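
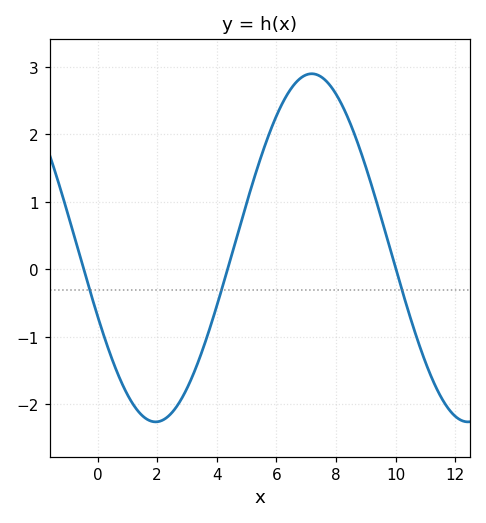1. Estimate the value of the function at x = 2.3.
-2.2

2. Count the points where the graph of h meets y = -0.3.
3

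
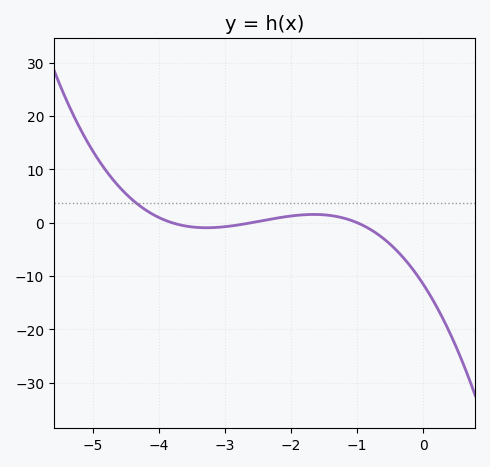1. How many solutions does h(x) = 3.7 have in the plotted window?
1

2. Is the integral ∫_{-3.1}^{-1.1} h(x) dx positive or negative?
positive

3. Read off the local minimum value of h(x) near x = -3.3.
-0.943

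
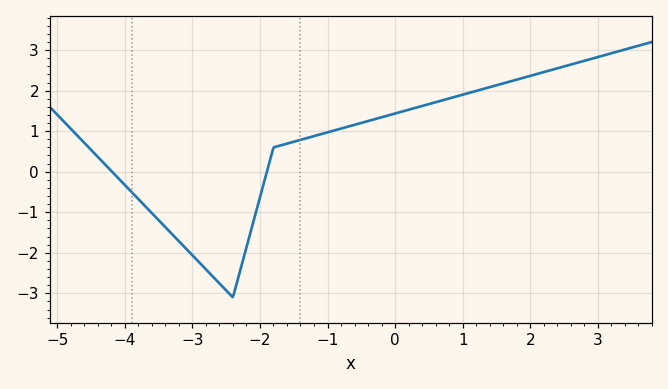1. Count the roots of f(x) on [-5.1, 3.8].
2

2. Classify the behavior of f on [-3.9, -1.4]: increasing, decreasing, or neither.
neither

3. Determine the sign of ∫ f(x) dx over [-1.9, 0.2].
positive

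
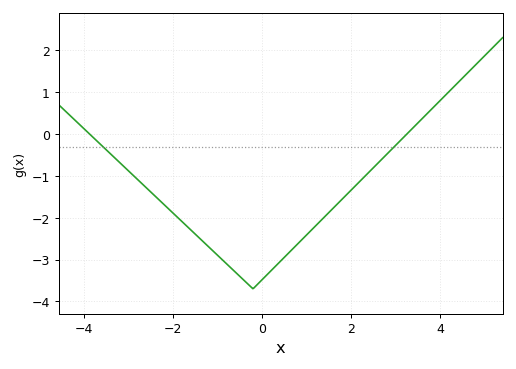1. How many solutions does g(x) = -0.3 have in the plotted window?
2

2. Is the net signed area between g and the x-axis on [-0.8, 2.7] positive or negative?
negative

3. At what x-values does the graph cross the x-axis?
-3.87, 3.25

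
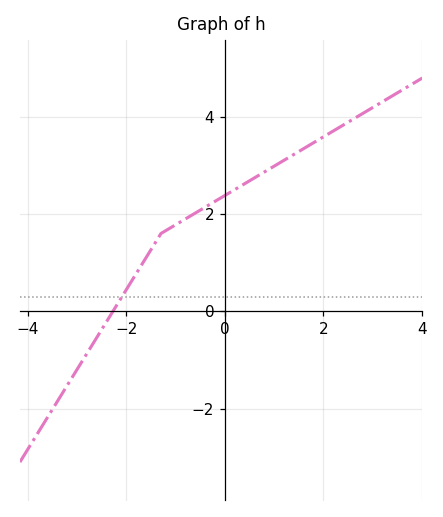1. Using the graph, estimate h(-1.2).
1.6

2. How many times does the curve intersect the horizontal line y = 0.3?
1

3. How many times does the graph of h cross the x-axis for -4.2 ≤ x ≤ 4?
1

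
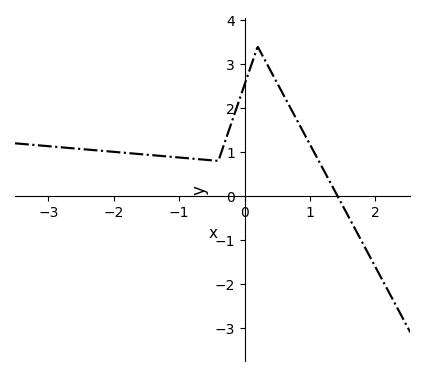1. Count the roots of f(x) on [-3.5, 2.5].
1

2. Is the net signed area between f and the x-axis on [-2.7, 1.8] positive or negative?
positive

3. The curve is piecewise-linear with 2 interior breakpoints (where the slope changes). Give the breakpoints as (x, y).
(-0.4, 0.8); (0.2, 3.4)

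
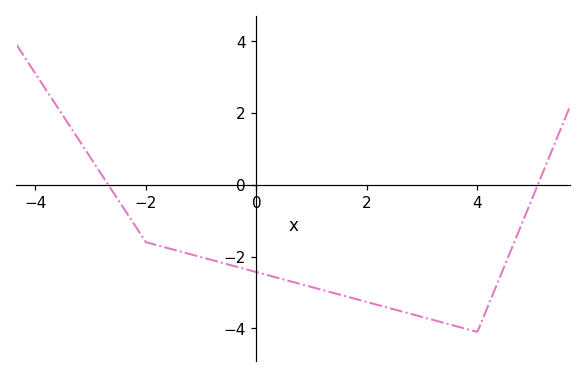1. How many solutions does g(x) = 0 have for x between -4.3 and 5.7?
2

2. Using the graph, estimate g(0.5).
-2.6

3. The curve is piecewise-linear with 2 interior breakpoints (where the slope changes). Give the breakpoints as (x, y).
(-2, -1.6); (4, -4.1)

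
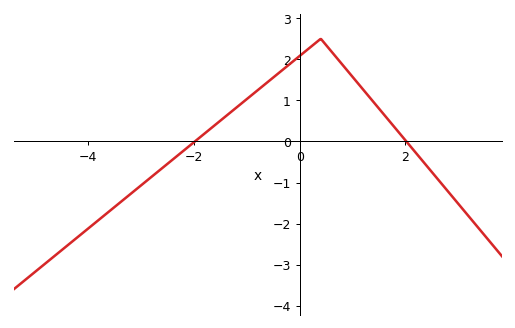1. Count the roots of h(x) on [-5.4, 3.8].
2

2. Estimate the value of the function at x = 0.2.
2.29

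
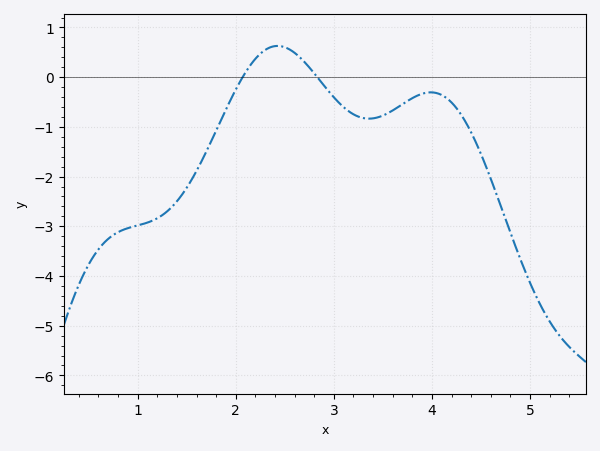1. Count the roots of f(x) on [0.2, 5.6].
2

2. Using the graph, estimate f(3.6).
-0.669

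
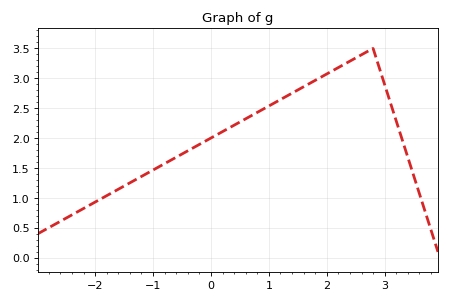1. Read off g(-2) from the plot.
0.932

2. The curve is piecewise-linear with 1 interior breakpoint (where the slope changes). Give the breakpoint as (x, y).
(2.8, 3.5)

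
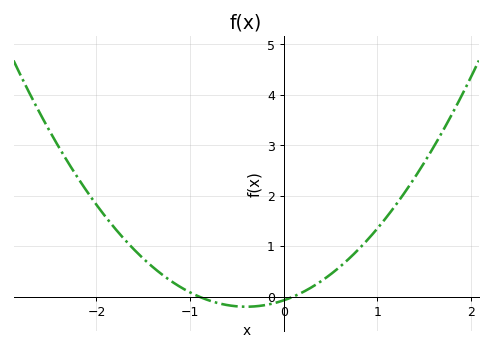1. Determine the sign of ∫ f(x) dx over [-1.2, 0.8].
positive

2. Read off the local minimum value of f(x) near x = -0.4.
-0.2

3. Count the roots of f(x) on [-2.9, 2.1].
2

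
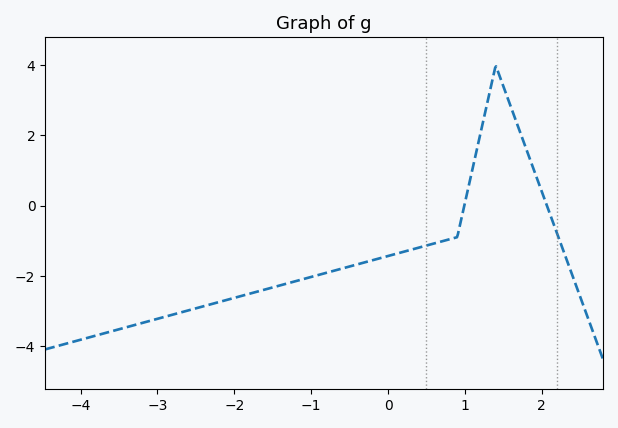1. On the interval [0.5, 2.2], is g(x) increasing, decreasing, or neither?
neither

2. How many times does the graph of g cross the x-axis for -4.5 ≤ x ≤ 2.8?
2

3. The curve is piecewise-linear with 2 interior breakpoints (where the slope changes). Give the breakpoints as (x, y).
(0.9, -0.9); (1.4, 4)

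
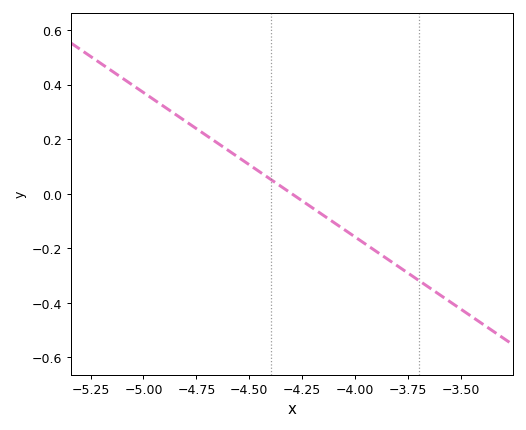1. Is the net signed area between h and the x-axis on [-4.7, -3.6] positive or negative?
negative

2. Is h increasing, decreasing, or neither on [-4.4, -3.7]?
decreasing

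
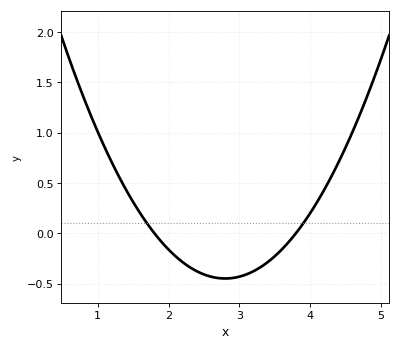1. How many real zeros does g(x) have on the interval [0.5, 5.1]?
2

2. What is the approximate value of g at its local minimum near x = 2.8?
-0.45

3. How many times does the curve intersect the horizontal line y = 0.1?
2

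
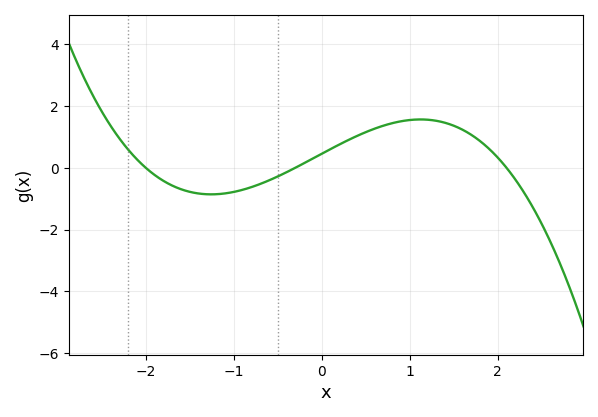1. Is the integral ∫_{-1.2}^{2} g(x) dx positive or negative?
positive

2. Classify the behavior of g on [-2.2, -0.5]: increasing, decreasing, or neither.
neither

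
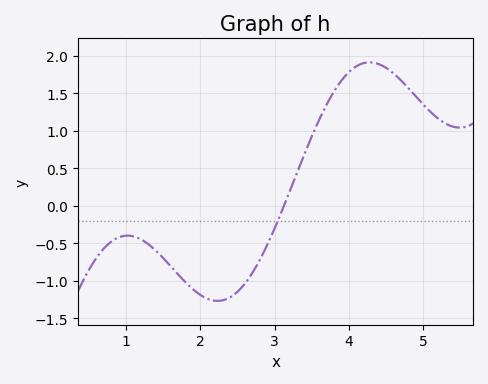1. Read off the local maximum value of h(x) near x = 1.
-0.4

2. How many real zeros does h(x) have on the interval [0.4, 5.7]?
1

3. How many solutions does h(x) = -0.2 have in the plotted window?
1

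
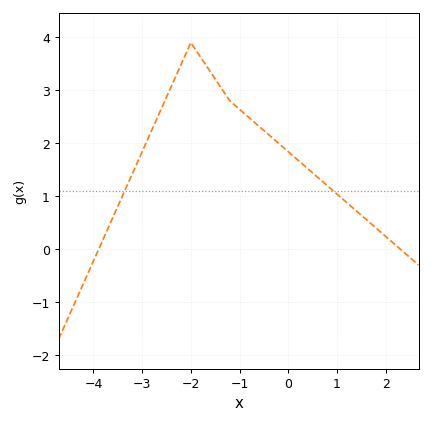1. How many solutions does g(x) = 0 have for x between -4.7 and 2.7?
2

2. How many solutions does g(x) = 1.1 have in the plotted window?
2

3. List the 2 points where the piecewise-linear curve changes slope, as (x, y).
(-2, 3.9); (-1.2, 2.8)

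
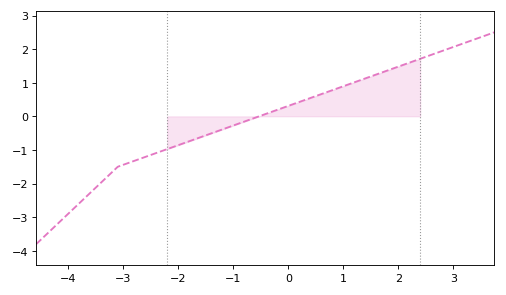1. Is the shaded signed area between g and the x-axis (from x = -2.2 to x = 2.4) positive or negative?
positive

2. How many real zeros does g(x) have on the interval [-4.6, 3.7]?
1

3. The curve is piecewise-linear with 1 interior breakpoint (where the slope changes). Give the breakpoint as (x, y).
(-3.1, -1.5)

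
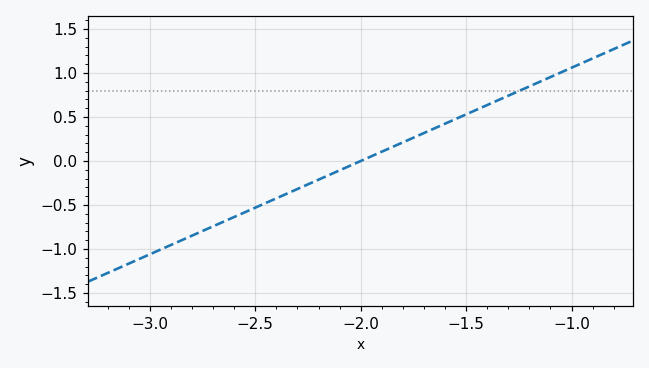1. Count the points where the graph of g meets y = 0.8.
1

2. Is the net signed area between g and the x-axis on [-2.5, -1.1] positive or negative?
positive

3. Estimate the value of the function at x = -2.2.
-0.212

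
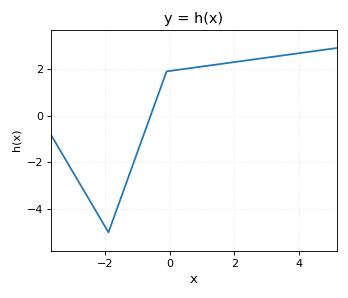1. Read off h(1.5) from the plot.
2.2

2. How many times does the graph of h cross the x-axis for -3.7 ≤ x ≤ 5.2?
1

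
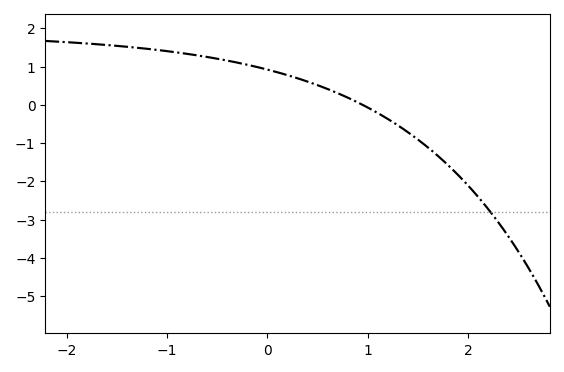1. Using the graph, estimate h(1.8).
-1.58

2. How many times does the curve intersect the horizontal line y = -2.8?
1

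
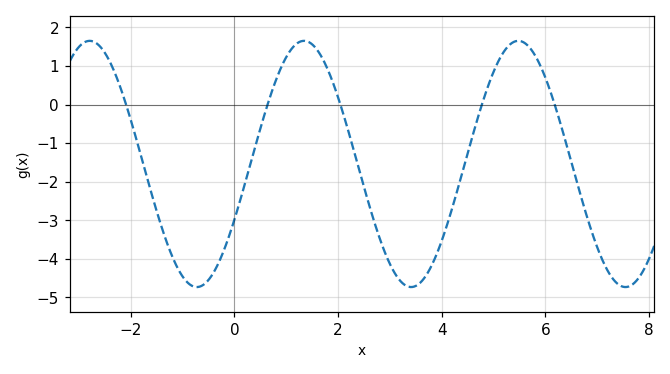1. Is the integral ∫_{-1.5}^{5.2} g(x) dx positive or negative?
negative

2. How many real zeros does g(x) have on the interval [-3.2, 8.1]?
5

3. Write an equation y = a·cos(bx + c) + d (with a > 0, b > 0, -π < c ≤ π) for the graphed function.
y = 3.19cos(1.52x - 2.04) - 1.54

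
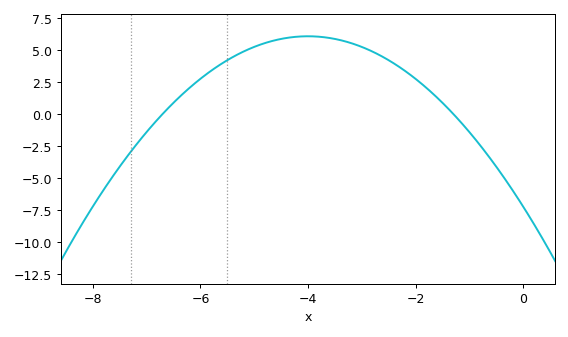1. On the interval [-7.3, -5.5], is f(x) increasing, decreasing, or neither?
increasing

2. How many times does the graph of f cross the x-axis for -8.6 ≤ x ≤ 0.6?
2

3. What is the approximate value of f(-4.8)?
5.5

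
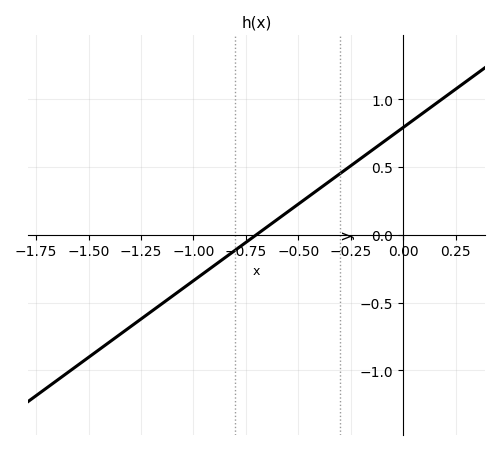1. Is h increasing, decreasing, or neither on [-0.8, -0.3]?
increasing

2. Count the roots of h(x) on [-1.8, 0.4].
1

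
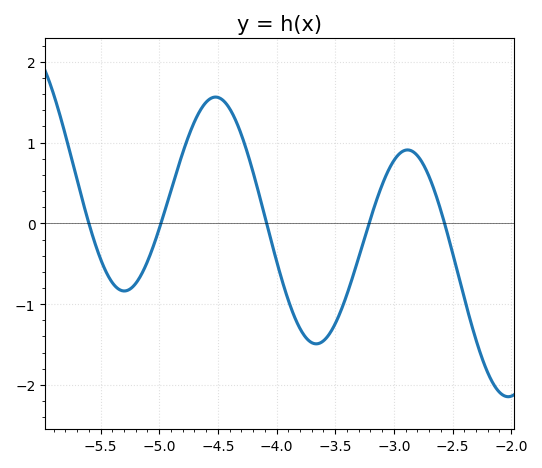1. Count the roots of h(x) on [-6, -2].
5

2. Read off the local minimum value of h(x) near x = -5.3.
-0.837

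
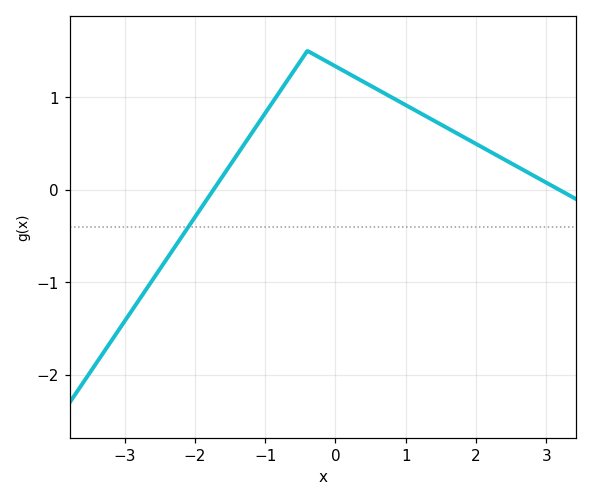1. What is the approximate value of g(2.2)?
0.4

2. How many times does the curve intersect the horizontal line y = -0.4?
1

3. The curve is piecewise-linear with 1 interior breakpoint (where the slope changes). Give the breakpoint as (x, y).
(-0.4, 1.5)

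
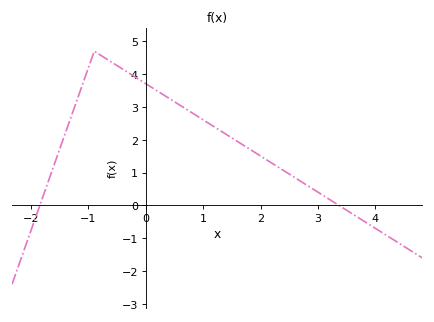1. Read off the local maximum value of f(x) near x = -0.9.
4.7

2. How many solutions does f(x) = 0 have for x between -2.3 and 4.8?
2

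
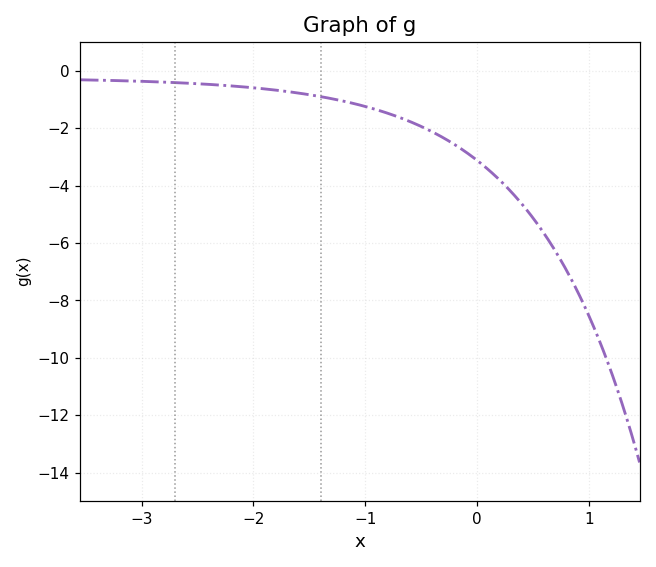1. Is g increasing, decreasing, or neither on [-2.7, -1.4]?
decreasing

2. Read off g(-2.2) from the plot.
-0.6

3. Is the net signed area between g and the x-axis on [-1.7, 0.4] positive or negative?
negative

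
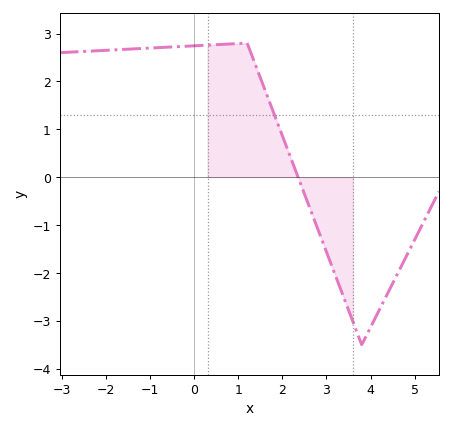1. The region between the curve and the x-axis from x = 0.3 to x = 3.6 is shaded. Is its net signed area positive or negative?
positive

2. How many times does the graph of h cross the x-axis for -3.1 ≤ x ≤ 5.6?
1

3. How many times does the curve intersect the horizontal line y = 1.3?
1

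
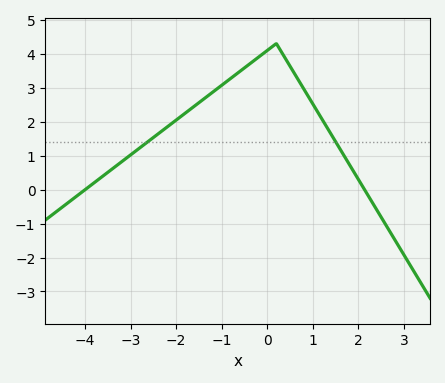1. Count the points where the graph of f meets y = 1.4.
2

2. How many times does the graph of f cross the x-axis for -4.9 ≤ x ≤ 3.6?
2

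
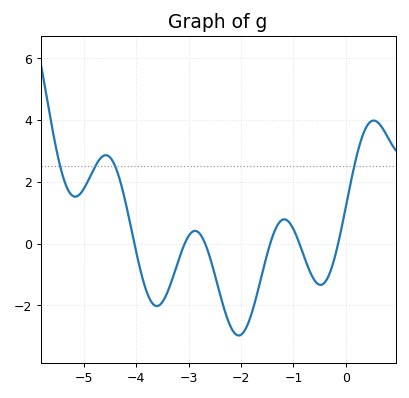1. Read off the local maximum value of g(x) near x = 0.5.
3.98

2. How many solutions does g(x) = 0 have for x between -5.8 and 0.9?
6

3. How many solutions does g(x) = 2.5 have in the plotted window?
4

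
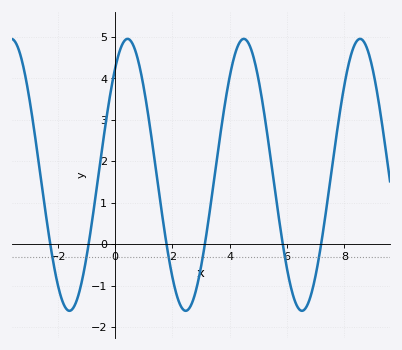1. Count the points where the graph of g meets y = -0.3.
6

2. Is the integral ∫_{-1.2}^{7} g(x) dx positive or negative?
positive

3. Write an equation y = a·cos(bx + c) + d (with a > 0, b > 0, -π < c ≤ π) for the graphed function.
y = 3.28cos(1.55x - 0.682) + 1.67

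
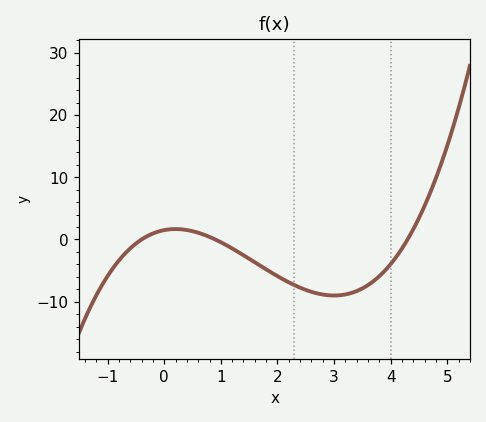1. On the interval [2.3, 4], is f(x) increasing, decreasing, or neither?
neither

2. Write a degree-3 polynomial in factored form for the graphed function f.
y = 0.97(x + 0.4)(x - 0.9)(x - 4.3)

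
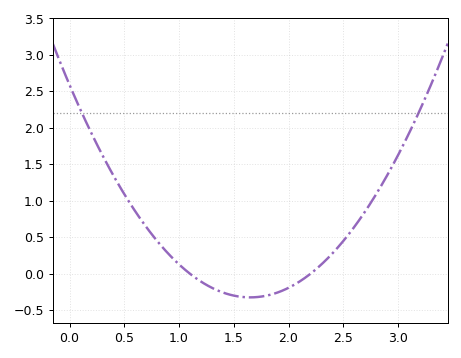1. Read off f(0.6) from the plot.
0.856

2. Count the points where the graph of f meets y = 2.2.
2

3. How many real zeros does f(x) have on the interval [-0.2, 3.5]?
2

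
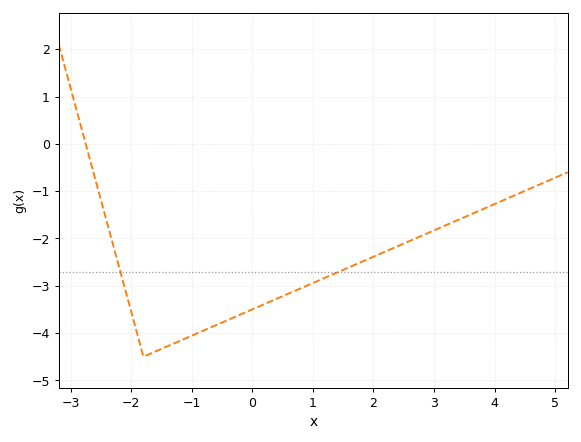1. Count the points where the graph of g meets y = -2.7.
2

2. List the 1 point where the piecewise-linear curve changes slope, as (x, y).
(-1.8, -4.5)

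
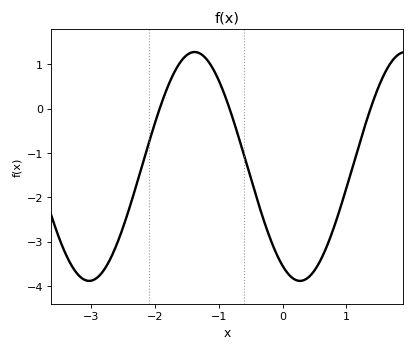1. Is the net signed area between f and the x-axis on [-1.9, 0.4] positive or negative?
negative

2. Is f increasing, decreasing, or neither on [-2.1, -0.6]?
neither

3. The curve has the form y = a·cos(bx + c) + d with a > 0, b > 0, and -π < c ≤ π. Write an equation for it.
y = 2.58cos(1.9x + 2.6) - 1.3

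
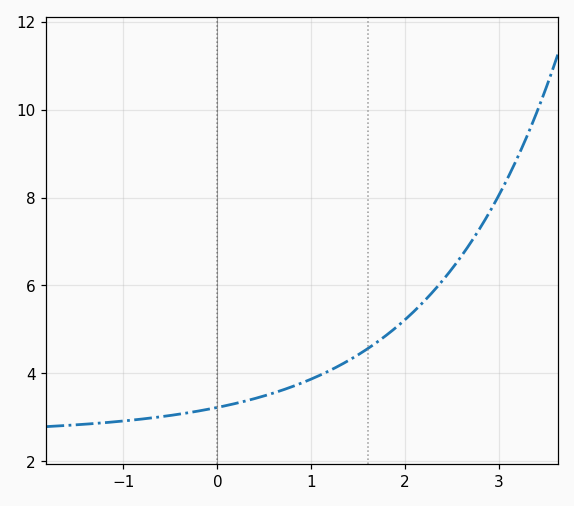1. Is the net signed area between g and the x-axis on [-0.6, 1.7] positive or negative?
positive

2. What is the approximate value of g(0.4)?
3.42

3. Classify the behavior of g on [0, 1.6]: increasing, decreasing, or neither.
increasing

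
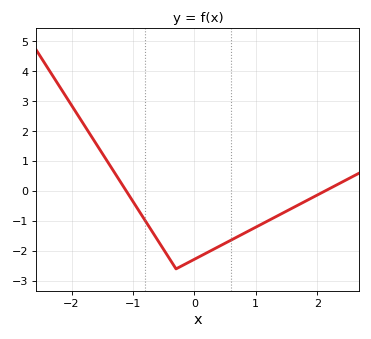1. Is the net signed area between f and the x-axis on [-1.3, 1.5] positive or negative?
negative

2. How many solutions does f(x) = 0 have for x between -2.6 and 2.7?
2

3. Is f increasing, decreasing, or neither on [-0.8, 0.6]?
neither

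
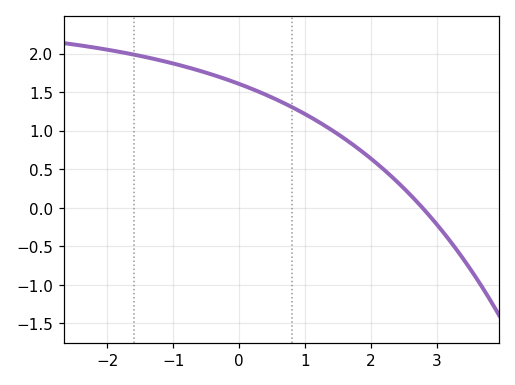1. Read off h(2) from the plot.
0.641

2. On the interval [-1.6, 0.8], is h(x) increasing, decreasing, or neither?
decreasing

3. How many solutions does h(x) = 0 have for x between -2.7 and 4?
1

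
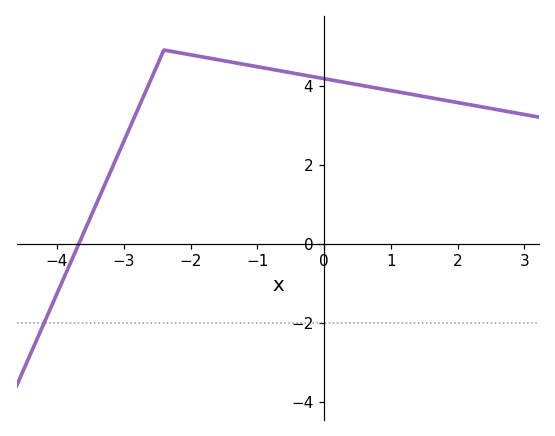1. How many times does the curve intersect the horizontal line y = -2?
1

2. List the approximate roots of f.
-3.67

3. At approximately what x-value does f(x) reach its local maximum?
-2.4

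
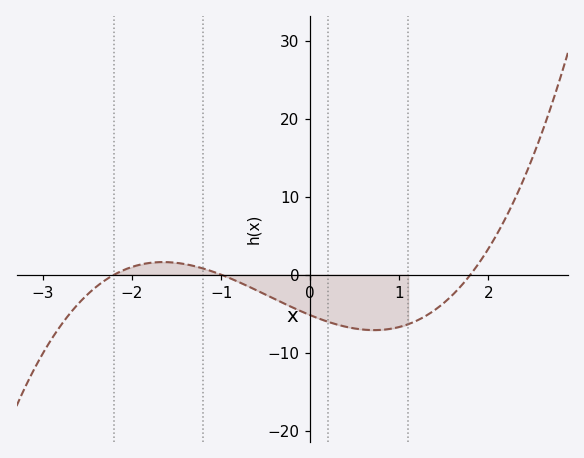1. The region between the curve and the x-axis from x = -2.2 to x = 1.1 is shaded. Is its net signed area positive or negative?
negative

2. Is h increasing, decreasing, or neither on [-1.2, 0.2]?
decreasing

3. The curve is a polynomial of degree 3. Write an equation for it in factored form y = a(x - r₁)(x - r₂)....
y = 1.31(x + 2.2)(x + 1)(x - 1.8)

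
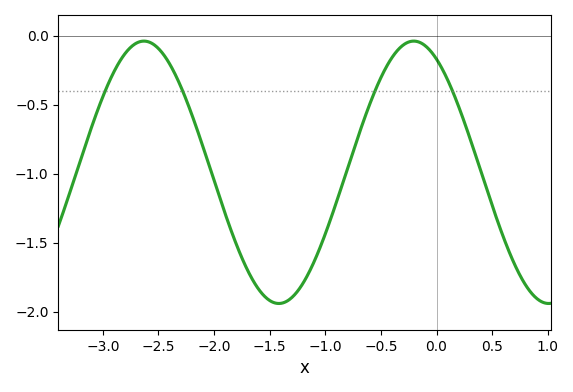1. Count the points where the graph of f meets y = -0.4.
4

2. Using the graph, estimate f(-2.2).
-0.572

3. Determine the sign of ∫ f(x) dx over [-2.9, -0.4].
negative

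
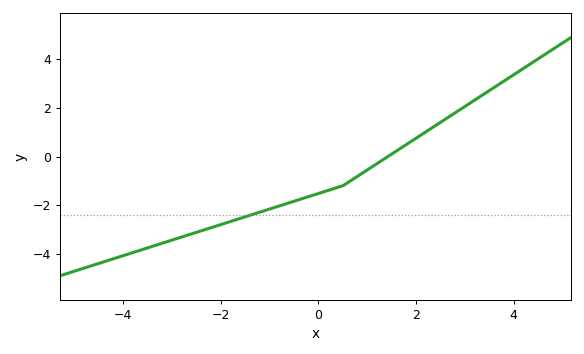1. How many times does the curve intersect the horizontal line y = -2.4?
1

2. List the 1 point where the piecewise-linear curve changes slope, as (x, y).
(0.5, -1.2)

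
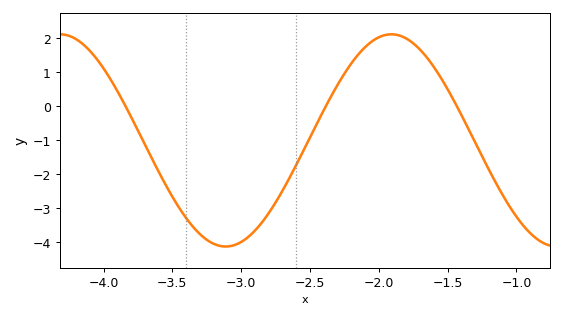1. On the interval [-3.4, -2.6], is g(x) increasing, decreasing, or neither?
neither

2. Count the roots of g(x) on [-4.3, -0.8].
3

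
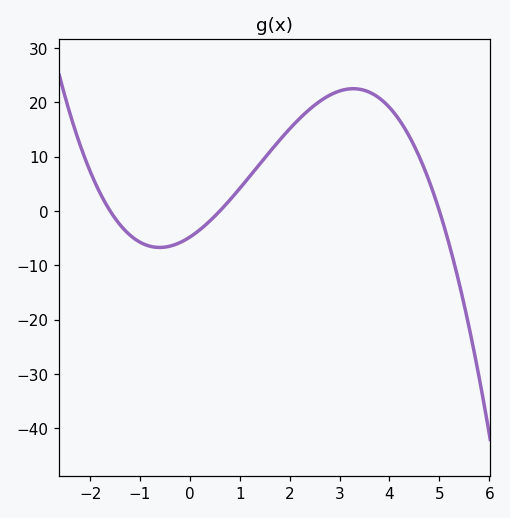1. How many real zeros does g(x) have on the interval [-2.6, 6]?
3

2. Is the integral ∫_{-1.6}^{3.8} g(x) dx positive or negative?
positive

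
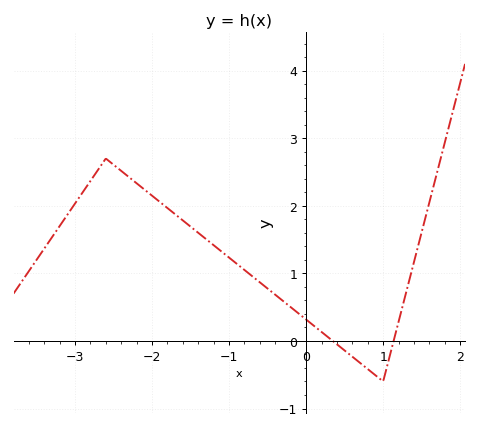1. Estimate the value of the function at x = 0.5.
-0.1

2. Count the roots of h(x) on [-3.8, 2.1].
2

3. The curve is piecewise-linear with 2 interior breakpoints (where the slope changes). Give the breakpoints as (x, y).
(-2.6, 2.7); (1, -0.6)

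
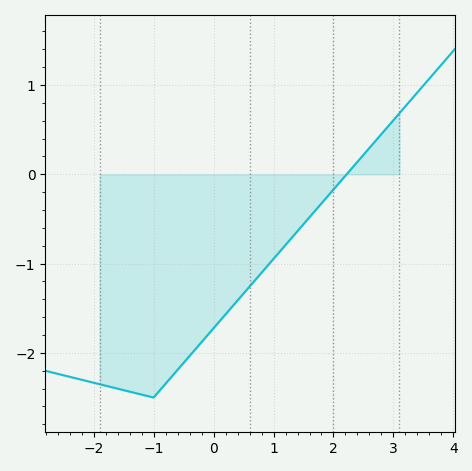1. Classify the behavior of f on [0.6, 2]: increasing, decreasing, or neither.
increasing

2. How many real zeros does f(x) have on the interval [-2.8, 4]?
1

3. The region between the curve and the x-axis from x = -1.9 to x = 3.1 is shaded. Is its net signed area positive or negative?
negative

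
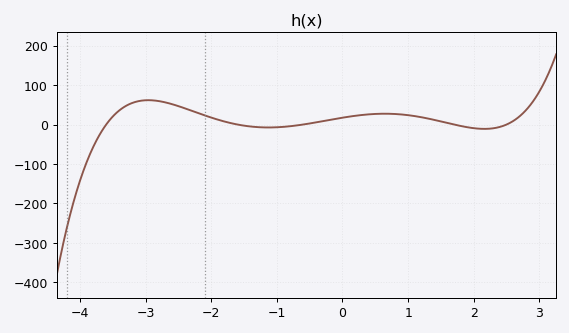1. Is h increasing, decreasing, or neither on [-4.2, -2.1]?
neither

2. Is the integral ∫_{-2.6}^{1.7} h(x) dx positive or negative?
positive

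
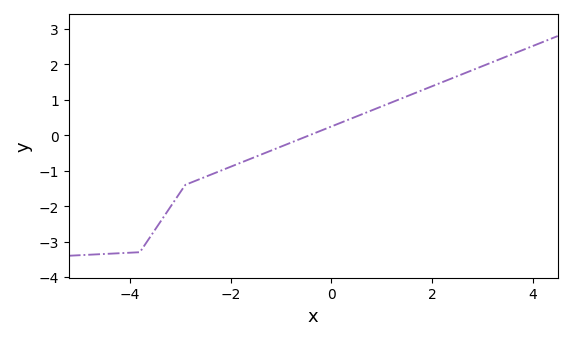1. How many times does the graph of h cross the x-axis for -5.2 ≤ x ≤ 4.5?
1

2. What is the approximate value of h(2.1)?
1.4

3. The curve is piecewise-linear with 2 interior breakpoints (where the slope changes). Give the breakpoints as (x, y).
(-3.8, -3.3); (-2.9, -1.4)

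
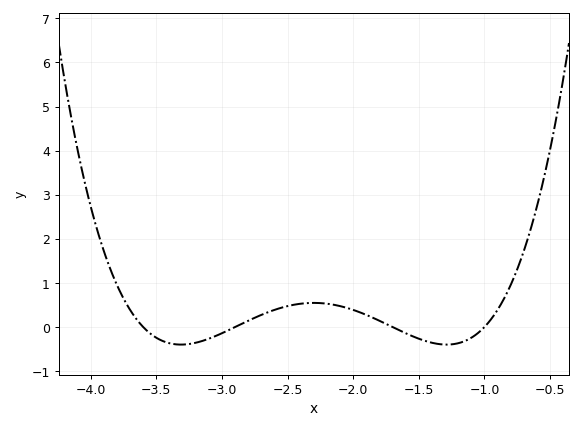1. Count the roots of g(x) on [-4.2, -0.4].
4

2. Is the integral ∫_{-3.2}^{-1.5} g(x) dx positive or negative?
positive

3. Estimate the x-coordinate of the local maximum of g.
-2.3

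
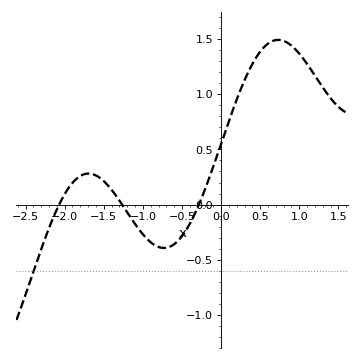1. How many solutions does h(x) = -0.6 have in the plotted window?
1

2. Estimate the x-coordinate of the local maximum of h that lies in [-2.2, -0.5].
-1.7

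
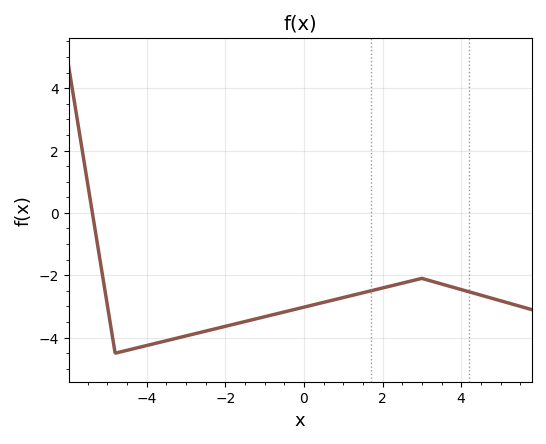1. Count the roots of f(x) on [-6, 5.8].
1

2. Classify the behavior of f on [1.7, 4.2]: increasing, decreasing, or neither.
neither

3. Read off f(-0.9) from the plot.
-3.2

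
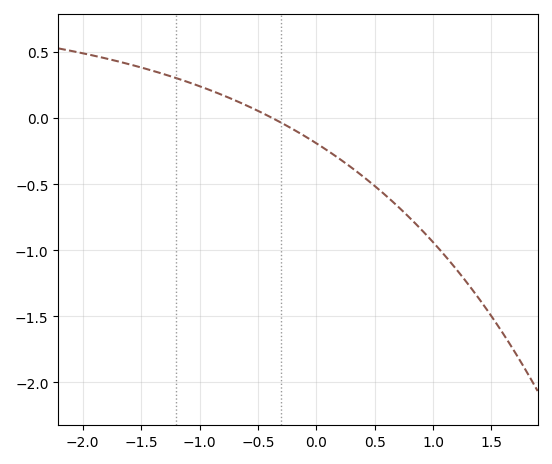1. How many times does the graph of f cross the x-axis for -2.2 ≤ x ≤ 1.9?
1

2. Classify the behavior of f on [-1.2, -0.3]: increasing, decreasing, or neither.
decreasing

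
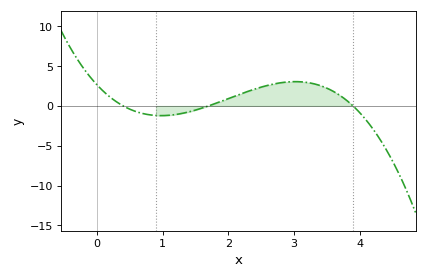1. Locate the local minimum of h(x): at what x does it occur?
0.98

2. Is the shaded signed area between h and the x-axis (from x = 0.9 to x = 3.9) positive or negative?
positive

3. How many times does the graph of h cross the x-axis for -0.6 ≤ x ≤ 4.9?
3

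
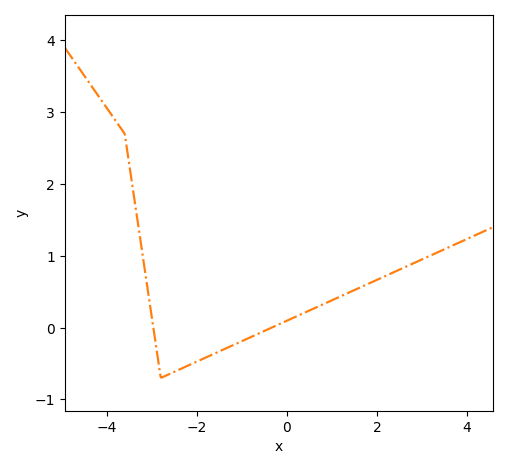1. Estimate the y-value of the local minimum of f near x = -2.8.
-0.699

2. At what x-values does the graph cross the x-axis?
-2.96, -0.341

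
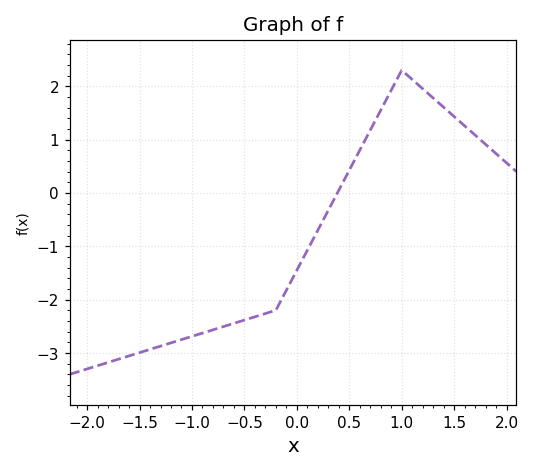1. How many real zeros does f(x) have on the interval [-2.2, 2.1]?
1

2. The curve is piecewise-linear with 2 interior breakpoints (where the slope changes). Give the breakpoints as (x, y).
(-0.2, -2.2); (1, 2.3)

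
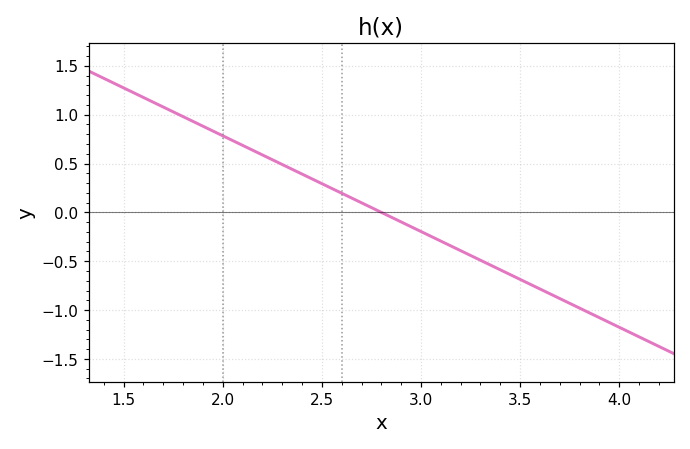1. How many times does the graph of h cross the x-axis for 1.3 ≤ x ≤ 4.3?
1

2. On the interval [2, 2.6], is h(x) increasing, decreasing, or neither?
decreasing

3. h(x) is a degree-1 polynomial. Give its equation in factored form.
y = -0.98(x - 2.8)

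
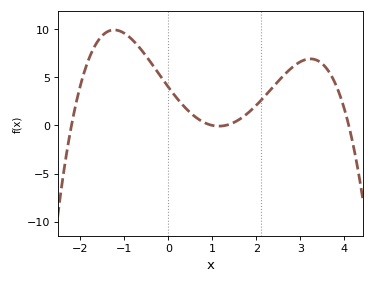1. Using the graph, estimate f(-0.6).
8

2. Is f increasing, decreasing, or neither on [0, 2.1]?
neither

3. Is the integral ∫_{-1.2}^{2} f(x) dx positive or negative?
positive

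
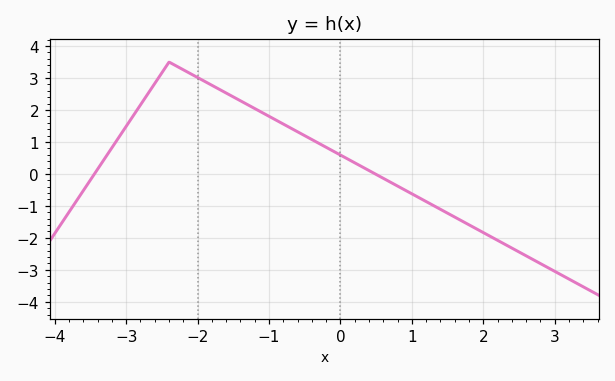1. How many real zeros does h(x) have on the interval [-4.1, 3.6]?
2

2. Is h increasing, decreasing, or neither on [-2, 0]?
decreasing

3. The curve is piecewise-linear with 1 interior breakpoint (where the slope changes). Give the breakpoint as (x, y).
(-2.4, 3.5)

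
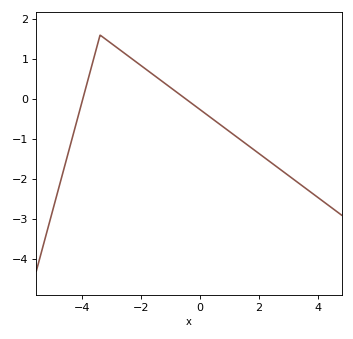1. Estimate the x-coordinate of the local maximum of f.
-3.4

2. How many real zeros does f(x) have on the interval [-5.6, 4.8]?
2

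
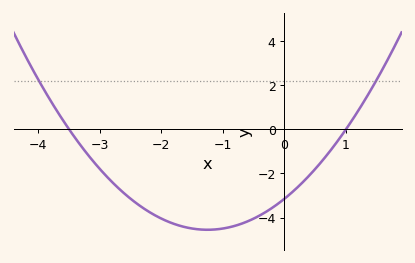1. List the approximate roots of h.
-3.5, 1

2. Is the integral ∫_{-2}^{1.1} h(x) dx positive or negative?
negative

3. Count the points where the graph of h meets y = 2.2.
2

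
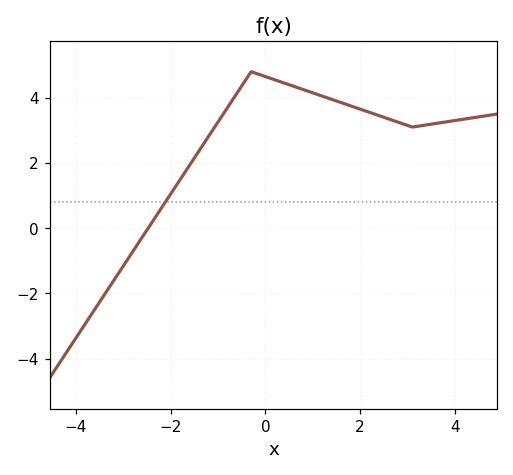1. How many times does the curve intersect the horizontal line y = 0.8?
1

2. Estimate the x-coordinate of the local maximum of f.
-0.2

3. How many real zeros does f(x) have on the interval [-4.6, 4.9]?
1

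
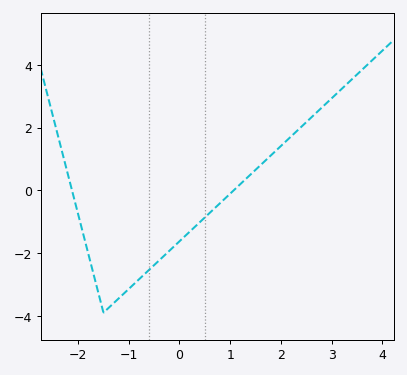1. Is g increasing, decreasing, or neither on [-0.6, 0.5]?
increasing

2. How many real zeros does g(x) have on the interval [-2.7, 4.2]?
2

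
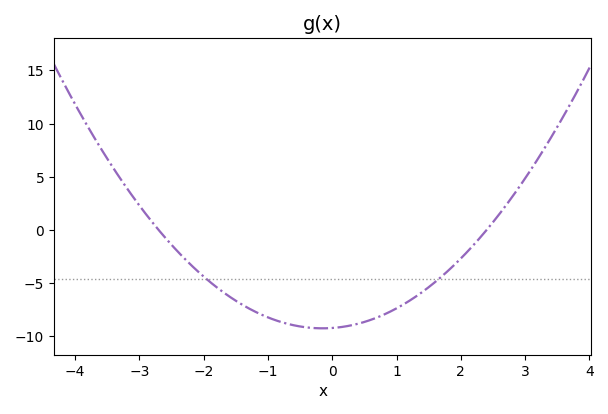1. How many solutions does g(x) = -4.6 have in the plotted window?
2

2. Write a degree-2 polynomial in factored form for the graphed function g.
y = 1.42(x + 2.7)(x - 2.4)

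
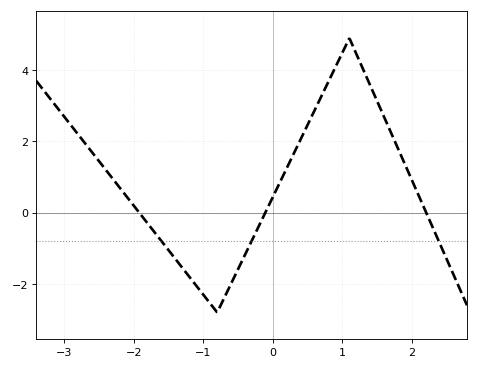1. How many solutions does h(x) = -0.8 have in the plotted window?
3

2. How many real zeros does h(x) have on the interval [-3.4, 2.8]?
3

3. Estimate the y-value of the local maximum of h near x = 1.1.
4.9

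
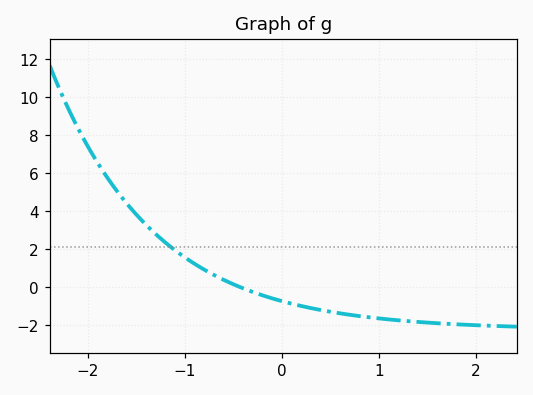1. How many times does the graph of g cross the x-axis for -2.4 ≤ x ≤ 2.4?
1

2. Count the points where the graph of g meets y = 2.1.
1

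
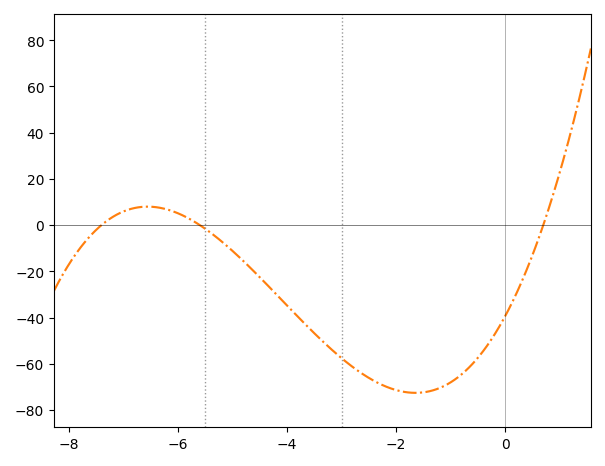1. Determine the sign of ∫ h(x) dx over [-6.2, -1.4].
negative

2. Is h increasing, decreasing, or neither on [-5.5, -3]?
decreasing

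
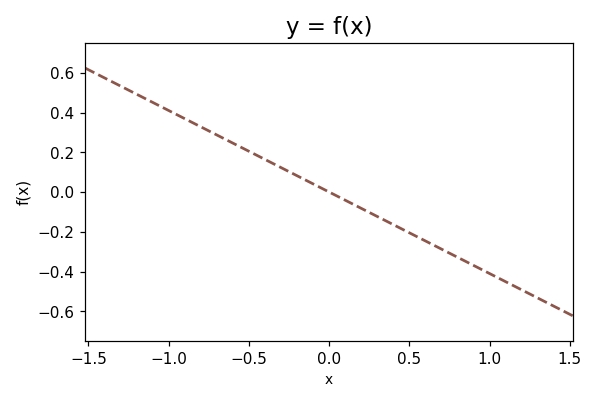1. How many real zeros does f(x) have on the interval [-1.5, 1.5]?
1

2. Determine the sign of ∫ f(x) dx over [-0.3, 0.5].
negative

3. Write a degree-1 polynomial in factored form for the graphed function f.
y = -0.41(x - 0)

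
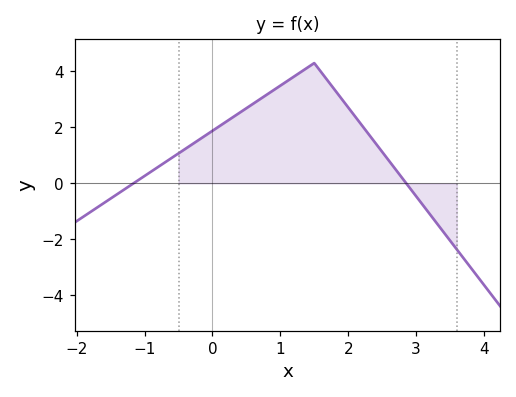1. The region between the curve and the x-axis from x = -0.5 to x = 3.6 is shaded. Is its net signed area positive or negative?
positive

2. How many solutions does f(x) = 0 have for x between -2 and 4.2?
2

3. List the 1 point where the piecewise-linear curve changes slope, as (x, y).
(1.5, 4.3)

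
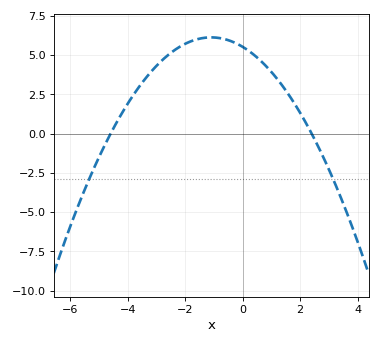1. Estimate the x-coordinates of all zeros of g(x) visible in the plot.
-4.6, 2.4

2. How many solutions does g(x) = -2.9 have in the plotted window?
2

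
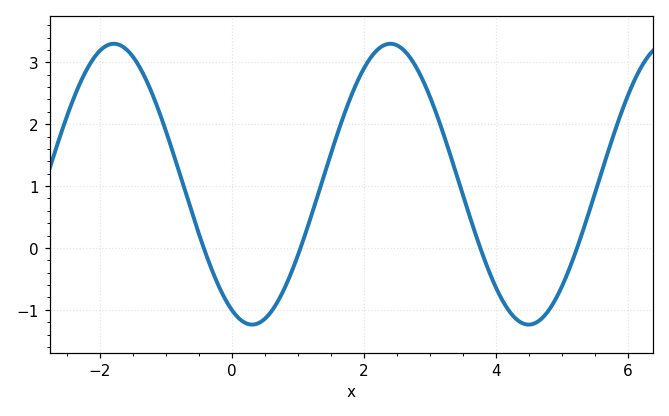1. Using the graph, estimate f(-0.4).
-0.078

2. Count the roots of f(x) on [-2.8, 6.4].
4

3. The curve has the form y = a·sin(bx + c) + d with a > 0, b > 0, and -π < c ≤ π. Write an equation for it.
y = 2.27sin(1.5x - 2.03) + 1.03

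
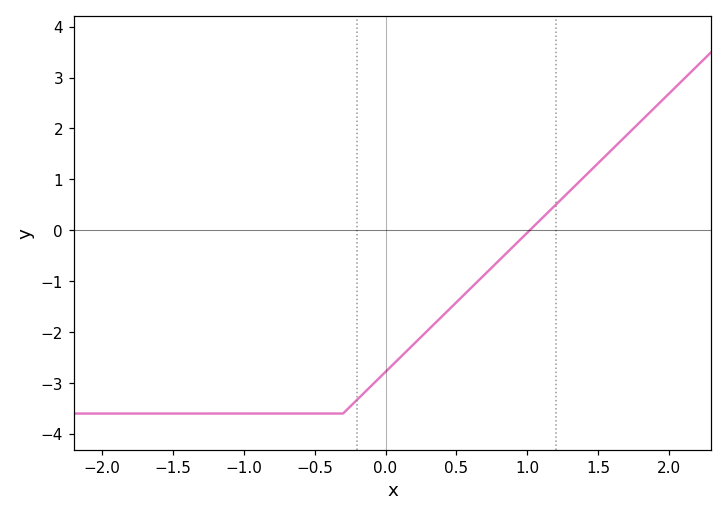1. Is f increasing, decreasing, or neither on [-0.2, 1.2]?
increasing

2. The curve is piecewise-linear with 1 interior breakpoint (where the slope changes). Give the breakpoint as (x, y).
(-0.3, -3.6)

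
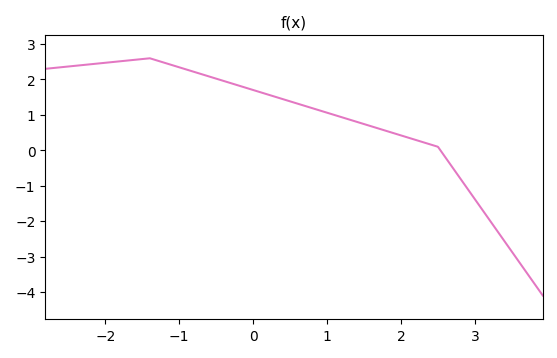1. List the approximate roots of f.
2.5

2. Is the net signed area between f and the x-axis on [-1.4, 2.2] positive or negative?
positive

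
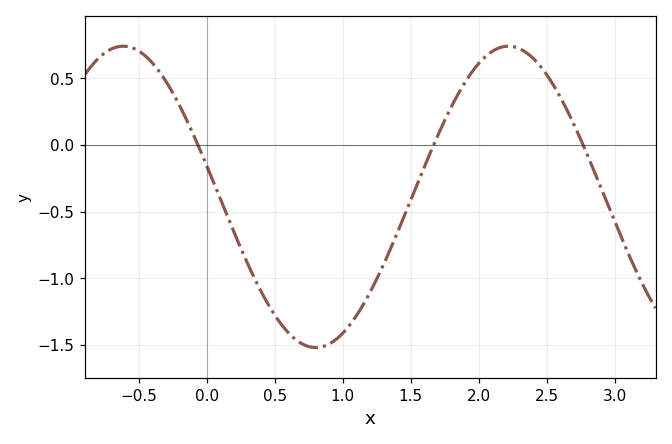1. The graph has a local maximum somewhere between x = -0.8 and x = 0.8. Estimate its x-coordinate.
-0.6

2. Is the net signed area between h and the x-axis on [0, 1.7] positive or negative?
negative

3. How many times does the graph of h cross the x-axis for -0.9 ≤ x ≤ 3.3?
3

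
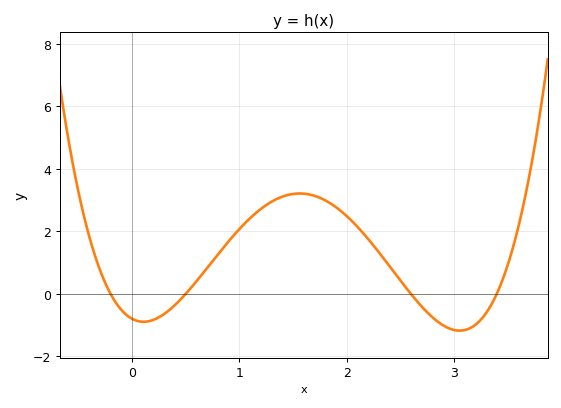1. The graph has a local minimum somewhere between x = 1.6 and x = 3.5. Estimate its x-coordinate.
3.05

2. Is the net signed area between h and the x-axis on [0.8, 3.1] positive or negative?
positive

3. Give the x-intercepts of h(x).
-0.2, 0.5, 2.6, 3.4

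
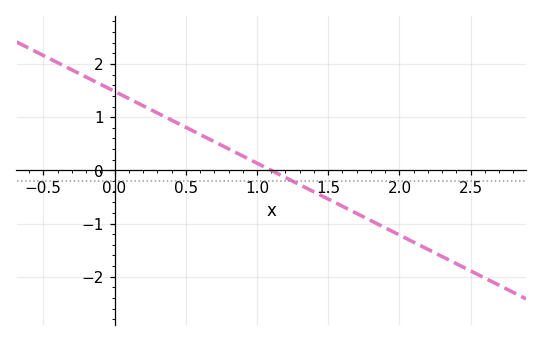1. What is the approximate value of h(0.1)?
1.4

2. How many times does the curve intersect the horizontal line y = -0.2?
1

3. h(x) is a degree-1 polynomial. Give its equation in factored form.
y = -1.35(x - 1.1)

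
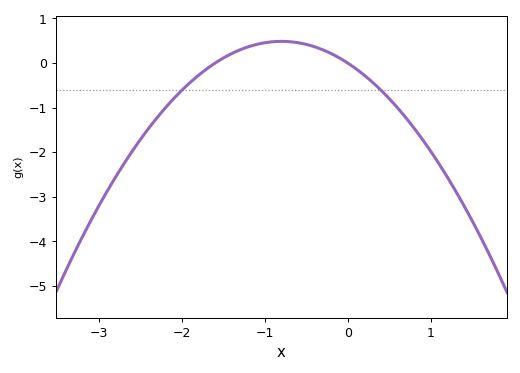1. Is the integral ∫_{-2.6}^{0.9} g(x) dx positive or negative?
negative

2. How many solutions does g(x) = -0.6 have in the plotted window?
2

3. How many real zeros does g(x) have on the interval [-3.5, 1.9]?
2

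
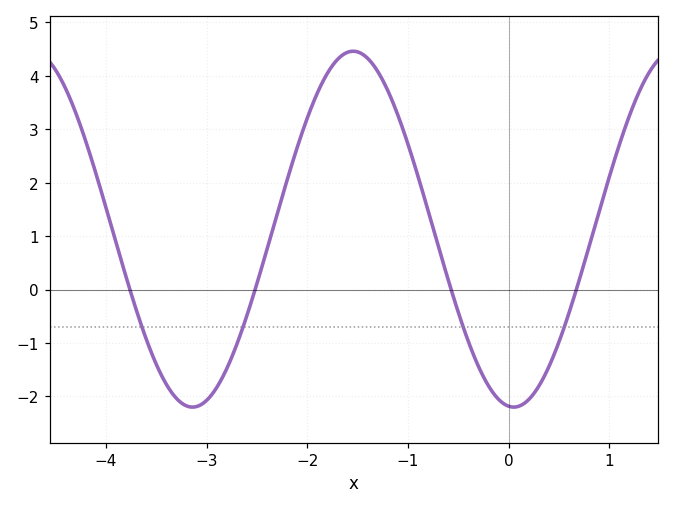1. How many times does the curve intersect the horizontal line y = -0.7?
4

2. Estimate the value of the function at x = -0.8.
1.5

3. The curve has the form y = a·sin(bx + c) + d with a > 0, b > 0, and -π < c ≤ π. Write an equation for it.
y = 3.33sin(2x - 1.7) + 1.13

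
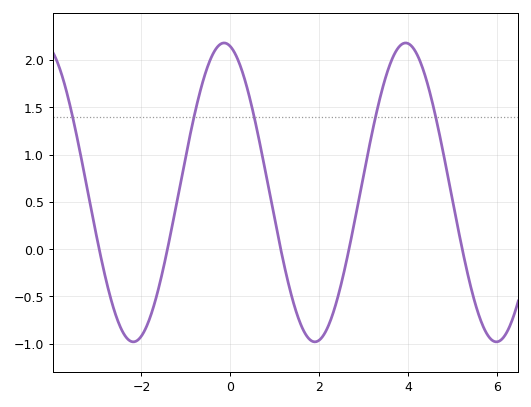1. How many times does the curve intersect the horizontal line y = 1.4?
5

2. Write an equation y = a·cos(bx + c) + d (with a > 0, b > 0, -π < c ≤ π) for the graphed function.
y = 1.58cos(1.5x + 0.22) + 0.6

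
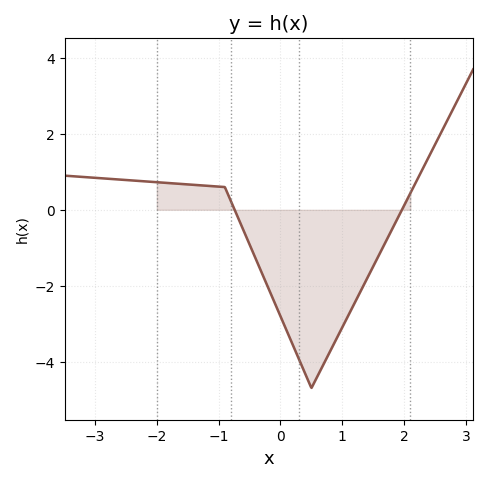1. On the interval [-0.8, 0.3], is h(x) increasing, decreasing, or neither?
decreasing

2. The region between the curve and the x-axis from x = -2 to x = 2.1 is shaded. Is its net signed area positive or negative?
negative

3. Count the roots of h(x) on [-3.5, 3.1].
2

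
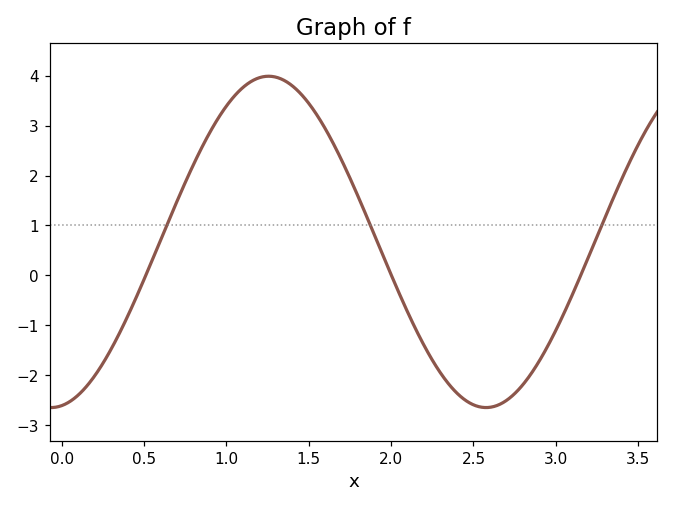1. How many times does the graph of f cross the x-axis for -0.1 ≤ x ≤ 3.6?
3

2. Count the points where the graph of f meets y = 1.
3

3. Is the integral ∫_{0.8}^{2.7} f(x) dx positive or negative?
positive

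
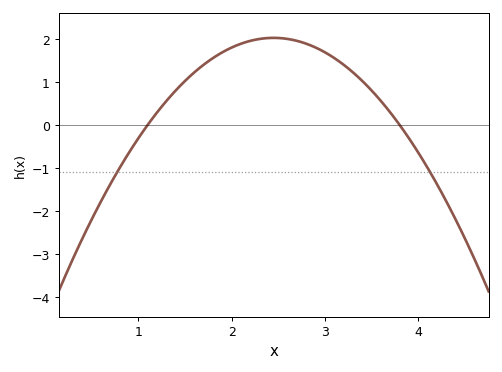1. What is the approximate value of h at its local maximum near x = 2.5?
2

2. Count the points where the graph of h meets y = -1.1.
2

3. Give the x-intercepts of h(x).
1.1, 3.8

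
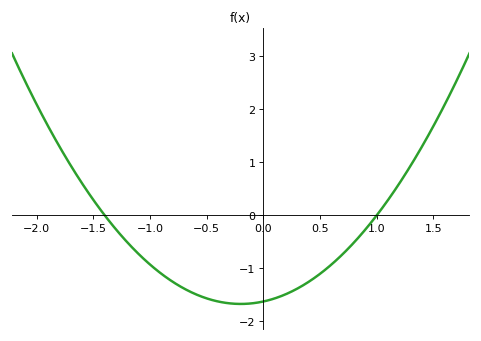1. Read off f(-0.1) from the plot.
-1.7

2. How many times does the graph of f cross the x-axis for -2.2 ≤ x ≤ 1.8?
2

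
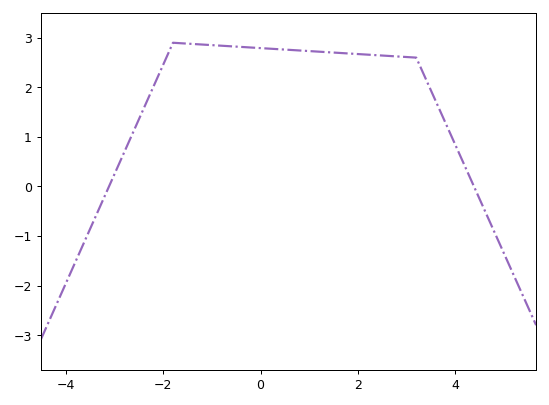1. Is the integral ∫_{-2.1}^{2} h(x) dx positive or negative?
positive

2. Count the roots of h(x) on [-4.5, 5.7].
2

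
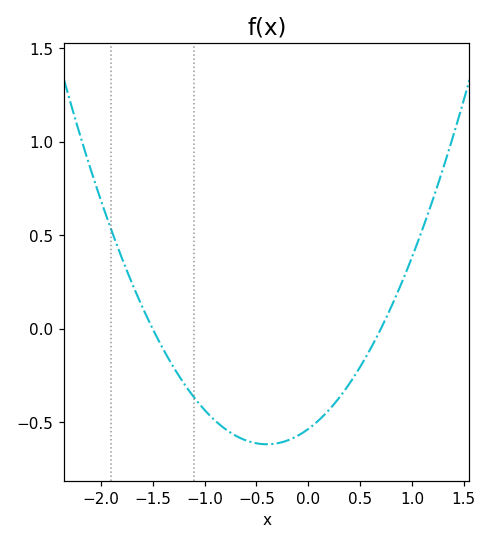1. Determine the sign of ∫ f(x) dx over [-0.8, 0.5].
negative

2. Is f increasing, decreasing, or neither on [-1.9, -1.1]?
decreasing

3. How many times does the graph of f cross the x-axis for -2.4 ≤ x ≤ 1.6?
2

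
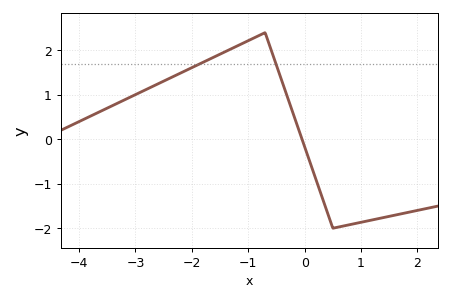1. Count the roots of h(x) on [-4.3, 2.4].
1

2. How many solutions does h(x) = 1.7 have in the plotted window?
2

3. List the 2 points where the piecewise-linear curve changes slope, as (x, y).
(-0.7, 2.4); (0.5, -2)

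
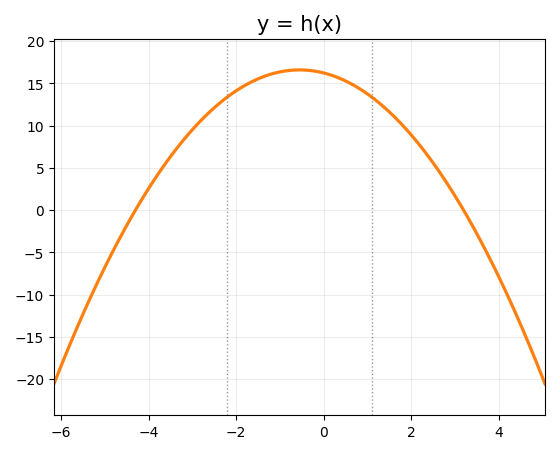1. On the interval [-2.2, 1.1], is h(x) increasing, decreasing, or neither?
neither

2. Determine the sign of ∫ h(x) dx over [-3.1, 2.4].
positive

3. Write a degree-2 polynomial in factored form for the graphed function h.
y = -1.18(x + 4.3)(x - 3.2)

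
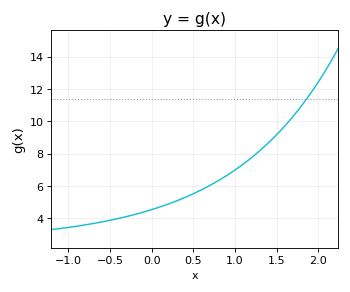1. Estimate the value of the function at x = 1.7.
10.3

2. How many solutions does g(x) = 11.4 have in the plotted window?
1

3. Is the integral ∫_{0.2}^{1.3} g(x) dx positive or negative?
positive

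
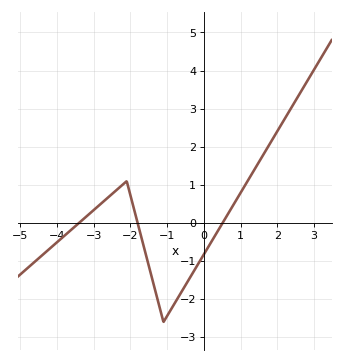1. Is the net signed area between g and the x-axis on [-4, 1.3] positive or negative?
negative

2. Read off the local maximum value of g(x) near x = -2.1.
1.1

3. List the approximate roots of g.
-3.4, -1.8, 0.6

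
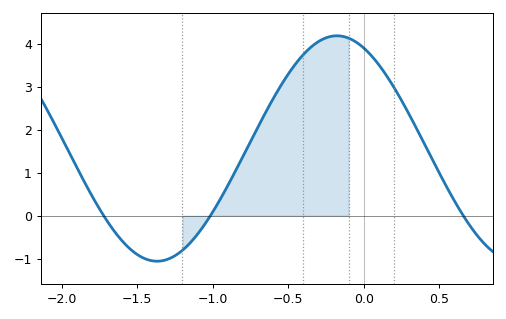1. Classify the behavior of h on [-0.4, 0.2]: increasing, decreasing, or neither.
neither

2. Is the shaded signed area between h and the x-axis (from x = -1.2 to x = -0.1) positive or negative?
positive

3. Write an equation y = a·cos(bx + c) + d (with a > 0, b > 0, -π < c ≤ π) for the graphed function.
y = 2.62cos(2.64x + 0.47) + 1.56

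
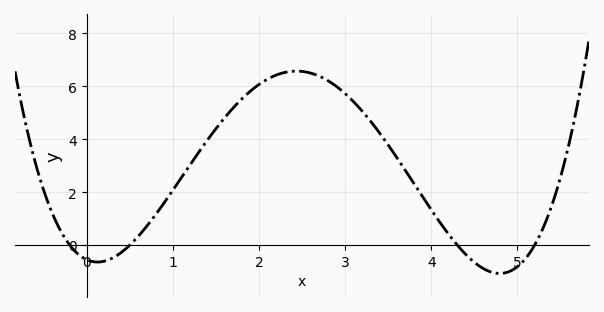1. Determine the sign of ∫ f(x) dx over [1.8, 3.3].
positive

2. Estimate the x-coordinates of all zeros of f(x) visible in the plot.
-0.2, 0.5, 4.3, 5.2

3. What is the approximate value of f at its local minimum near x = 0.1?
-0.6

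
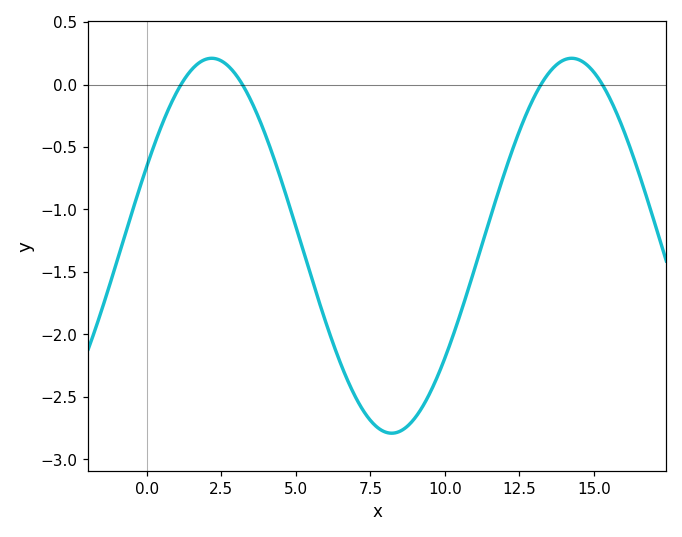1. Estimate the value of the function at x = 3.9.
-0.35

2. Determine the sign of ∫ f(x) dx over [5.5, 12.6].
negative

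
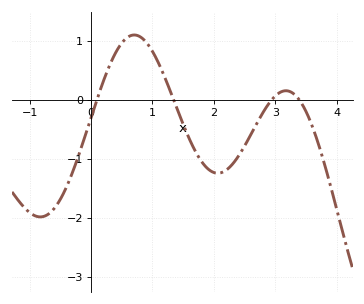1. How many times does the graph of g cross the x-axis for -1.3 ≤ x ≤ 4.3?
4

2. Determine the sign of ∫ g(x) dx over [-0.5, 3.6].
negative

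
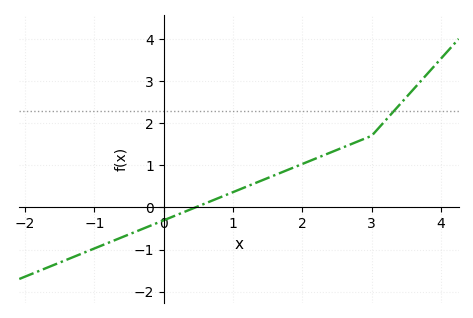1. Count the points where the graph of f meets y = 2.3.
1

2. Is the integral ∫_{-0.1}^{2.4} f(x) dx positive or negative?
positive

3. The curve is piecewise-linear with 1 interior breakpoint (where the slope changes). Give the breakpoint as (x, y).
(3, 1.7)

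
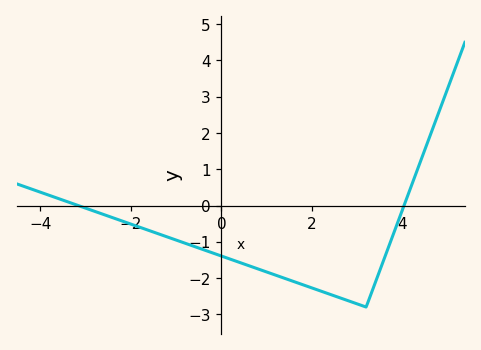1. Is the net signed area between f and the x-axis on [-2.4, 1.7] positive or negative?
negative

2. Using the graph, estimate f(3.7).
-1.1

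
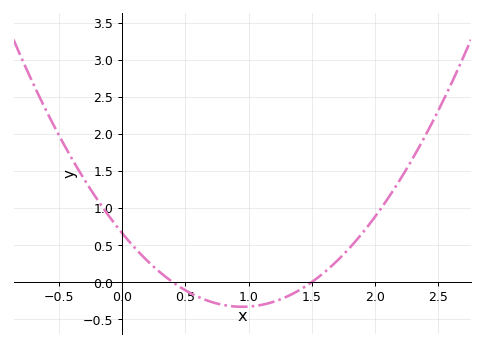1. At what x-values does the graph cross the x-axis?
0.4, 1.5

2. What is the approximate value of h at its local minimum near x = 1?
-0.333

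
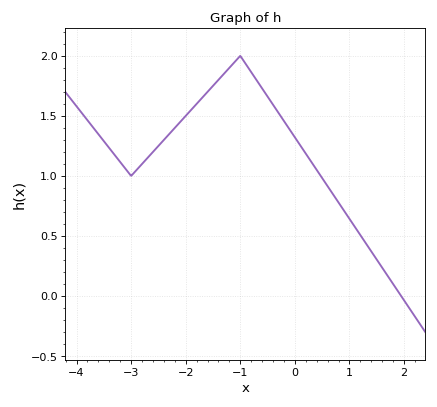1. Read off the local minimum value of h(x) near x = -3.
1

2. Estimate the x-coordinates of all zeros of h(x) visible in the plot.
1.95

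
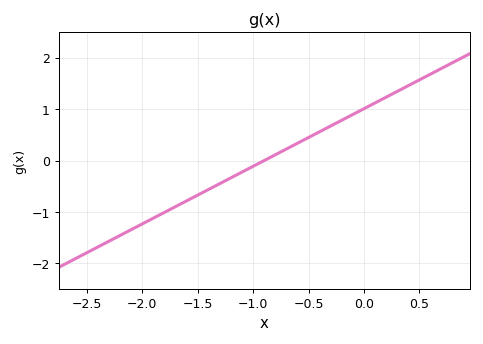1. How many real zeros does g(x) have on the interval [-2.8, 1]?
1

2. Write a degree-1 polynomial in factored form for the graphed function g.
y = 1.12(x + 0.9)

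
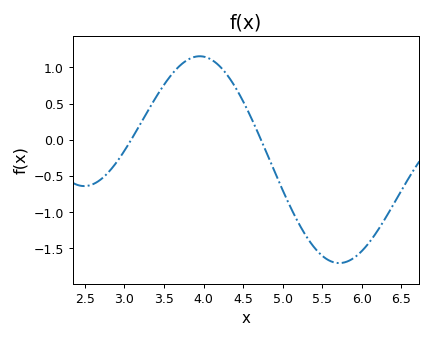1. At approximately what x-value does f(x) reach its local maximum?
4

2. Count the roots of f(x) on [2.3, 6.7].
2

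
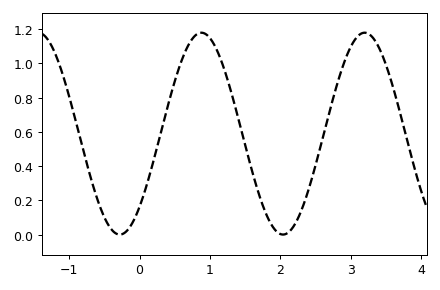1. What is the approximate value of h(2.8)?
0.86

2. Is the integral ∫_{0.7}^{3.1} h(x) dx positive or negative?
positive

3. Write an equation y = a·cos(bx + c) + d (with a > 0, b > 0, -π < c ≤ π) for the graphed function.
y = 0.59cos(2.7x - 2.4) + 0.59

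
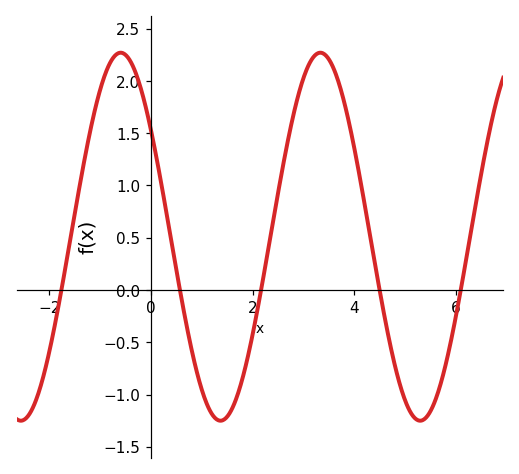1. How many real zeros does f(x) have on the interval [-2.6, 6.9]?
5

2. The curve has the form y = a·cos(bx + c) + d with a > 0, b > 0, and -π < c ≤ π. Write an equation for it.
y = 1.76cos(1.6x + 0.95) + 0.51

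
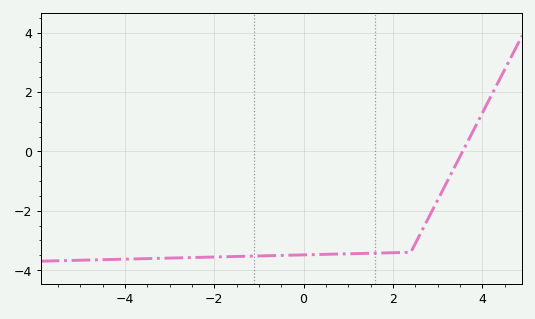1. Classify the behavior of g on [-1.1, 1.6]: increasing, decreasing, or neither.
increasing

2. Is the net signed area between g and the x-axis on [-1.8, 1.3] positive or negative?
negative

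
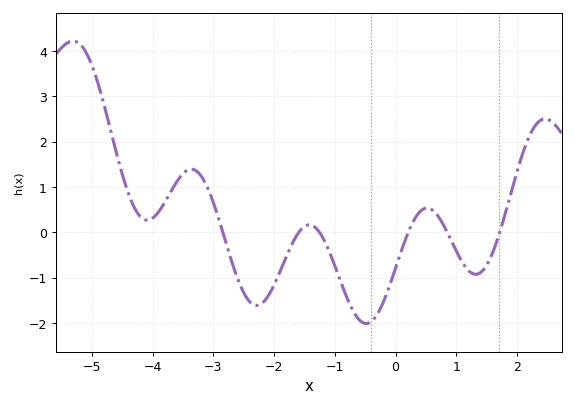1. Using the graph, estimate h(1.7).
-0.1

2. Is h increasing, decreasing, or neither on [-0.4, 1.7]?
neither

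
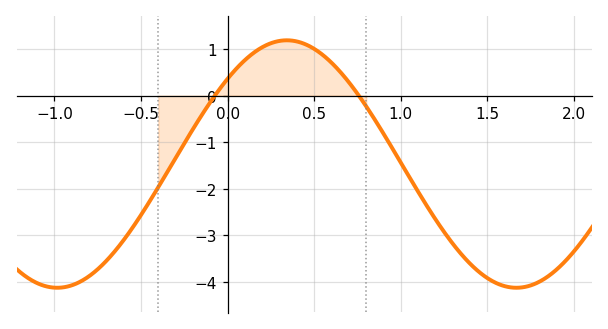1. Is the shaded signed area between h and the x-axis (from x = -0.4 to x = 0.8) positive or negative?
positive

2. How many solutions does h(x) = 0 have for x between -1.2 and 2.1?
2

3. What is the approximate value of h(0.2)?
1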